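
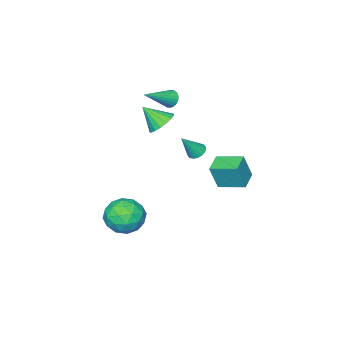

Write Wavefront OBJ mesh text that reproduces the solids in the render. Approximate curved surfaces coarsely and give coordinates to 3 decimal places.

v -1.619 2.264 0.015
v -1.181 2.07 1.468
v -2.192 3.605 0.367
v -1.754 3.411 1.82
v -0.626 2.749 -0.22
v -0.188 2.555 1.233
v -1.199 4.09 0.132
v -0.761 3.896 1.585
v 0.797 2.63 3.013
v 1.202 2.49 2.7
v 1.643 2.41 4.207
v 1.232 2.707 2.719
v 1.187 2.911 2.789
v 1.074 3.067 2.897
v 0.914 3.147 3.025
v 0.733 3.137 3.151
v 0.564 3.04 3.254
v 0.435 2.872 3.314
v 0.368 2.662 3.322
v 0.376 2.447 3.277
v 0.457 2.263 3.186
v 0.596 2.142 3.065
v 0.77 2.106 2.935
v 0.949 2.161 2.819
v 1.102 2.296 2.736
v -3.858 -3.873 2.103
v -3.6 -4.044 1.589
v -2.102 -4.087 3.057
v -3.567 -3.797 1.584
v -3.584 -3.563 1.668
v -3.649 -3.382 1.828
v -3.749 -3.286 2.035
v -3.869 -3.292 2.254
v -3.987 -3.398 2.447
v -4.082 -3.586 2.58
v -4.139 -3.823 2.631
v -4.147 -4.07 2.591
v -4.105 -4.282 2.466
v -4.021 -4.423 2.279
v -3.908 -4.469 2.061
v -3.787 -4.412 1.85
v -3.678 -4.262 1.684
v -0.591 -1.189 2.768
v -0.009 -1.488 2.225
v -0.109 -2.111 3.792
v 0.181 -1.181 2.412
v 0.195 -0.876 2.68
v 0.029 -0.642 2.969
v -0.279 -0.534 3.211
v -0.659 -0.575 3.352
v -1.023 -0.757 3.359
v -1.287 -1.038 3.231
v -1.393 -1.354 2.996
v -1.314 -1.631 2.709
v -1.07 -1.807 2.436
v -0.716 -1.842 2.238
v -0.333 -1.727 2.162
v 1.124 -0.776 -3.76
v 2.257 -0.849 -4.112
v 1.483 -2.031 -2.348
v 2.616 -2.104 -2.7
v 2.21 -1.102 -2.207
v 1.988 -0.326 -3.079
v 1.752 -2.554 -3.381
v 1.53 -1.778 -4.253
v 2.645 -1.947 -3.878
v 2.928 -1.05 -3.152
v 0.812 -1.83 -3.308
v 1.095 -0.933 -2.582
v 1.659 -0.702 -4.06
v 2.081 -2.178 -2.4
v 1.842 -1.589 -2.11
v 2.508 -1.631 -2.317
v 1.501 -0.395 -3.453
v 2.167 -0.438 -3.66
v 2.139 -0.587 -2.54
v 1.573 -2.442 -2.8
v 2.239 -2.485 -3.007
v 1.232 -1.249 -4.143
v 1.898 -1.291 -4.35
v 1.601 -2.293 -3.92
v 2.553 -1.391 -4.129
v 2.763 -2.128 -3.299
v 2.256 -2.393 -3.699
v 2.125 -1.937 -4.212
v 2.719 -0.863 -3.703
v 2.93 -1.601 -2.873
v 2.692 -1.012 -2.583
v 2.561 -0.556 -3.096
v 2.947 -1.509 -3.565
v 0.81 -1.279 -3.587
v 1.021 -2.017 -2.757
v 1.179 -2.324 -3.364
v 1.048 -1.868 -3.877
v 0.977 -0.752 -3.161
v 1.187 -1.489 -2.331
v 1.615 -0.943 -2.248
v 1.484 -0.487 -2.761
v 0.793 -1.371 -2.895
f 2 4 1
f 5 2 1
f 1 4 3
f 3 5 1
f 2 8 4
f 6 2 5
f 6 8 2
f 4 8 3
f 7 5 3
f 3 8 7
f 7 6 5
f 8 6 7
f 10 9 12
f 10 12 11
f 12 9 13
f 12 13 11
f 13 9 14
f 13 14 11
f 14 9 15
f 14 15 11
f 15 9 16
f 15 16 11
f 16 9 17
f 16 17 11
f 17 9 18
f 17 18 11
f 18 9 19
f 18 19 11
f 19 9 20
f 19 20 11
f 20 9 21
f 20 21 11
f 21 9 22
f 21 22 11
f 22 9 23
f 22 23 11
f 23 9 24
f 23 24 11
f 24 9 25
f 24 25 11
f 25 9 10
f 25 10 11
f 27 26 29
f 27 29 28
f 29 26 30
f 29 30 28
f 30 26 31
f 30 31 28
f 31 26 32
f 31 32 28
f 32 26 33
f 32 33 28
f 33 26 34
f 33 34 28
f 34 26 35
f 34 35 28
f 35 26 36
f 35 36 28
f 36 26 37
f 36 37 28
f 37 26 38
f 37 38 28
f 38 26 39
f 38 39 28
f 39 26 40
f 39 40 28
f 40 26 41
f 40 41 28
f 41 26 42
f 41 42 28
f 42 26 27
f 42 27 28
f 44 43 46
f 44 46 45
f 46 43 47
f 46 47 45
f 47 43 48
f 47 48 45
f 48 43 49
f 48 49 45
f 49 43 50
f 49 50 45
f 50 43 51
f 50 51 45
f 51 43 52
f 51 52 45
f 52 43 53
f 52 53 45
f 53 43 54
f 53 54 45
f 54 43 55
f 54 55 45
f 55 43 56
f 55 56 45
f 56 43 57
f 56 57 45
f 57 43 44
f 57 44 45
f 58 95 74
f 95 69 98
f 74 98 63
f 95 98 74
f 58 74 70
f 74 63 75
f 70 75 59
f 74 75 70
f 58 70 79
f 70 59 80
f 79 80 65
f 70 80 79
f 58 79 91
f 79 65 94
f 91 94 68
f 79 94 91
f 58 91 95
f 91 68 99
f 95 99 69
f 91 99 95
f 59 75 86
f 75 63 89
f 86 89 67
f 75 89 86
f 63 98 76
f 98 69 97
f 76 97 62
f 98 97 76
f 69 99 96
f 99 68 92
f 96 92 60
f 99 92 96
f 68 94 93
f 94 65 81
f 93 81 64
f 94 81 93
f 65 80 85
f 80 59 82
f 85 82 66
f 80 82 85
f 61 87 73
f 87 67 88
f 73 88 62
f 87 88 73
f 61 73 71
f 73 62 72
f 71 72 60
f 73 72 71
f 61 71 78
f 71 60 77
f 78 77 64
f 71 77 78
f 61 78 83
f 78 64 84
f 83 84 66
f 78 84 83
f 61 83 87
f 83 66 90
f 87 90 67
f 83 90 87
f 62 88 76
f 88 67 89
f 76 89 63
f 88 89 76
f 60 72 96
f 72 62 97
f 96 97 69
f 72 97 96
f 64 77 93
f 77 60 92
f 93 92 68
f 77 92 93
f 66 84 85
f 84 64 81
f 85 81 65
f 84 81 85
f 67 90 86
f 90 66 82
f 86 82 59
f 90 82 86



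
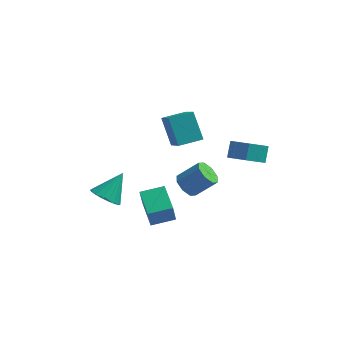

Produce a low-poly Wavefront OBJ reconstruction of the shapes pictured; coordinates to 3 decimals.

v 3.337 2.853 -0.861
v 4.233 2.42 -0.467
v 4.199 3.135 0.395
v 3.303 3.567 0.001
v 4.383 3.043 -0.977
v 4.35 3.757 -0.115
v 3.921 3.554 -1.419
v 3.887 4.268 -0.558
v 3.117 3.655 -1.534
v 3.083 4.369 -0.673
v 2.441 3.285 -1.255
v 2.407 4 -0.393
v 2.29 2.663 -0.745
v 2.257 3.377 0.117
v 2.753 2.152 -0.302
v 2.719 2.866 0.559
v 3.557 2.051 -0.187
v 3.523 2.765 0.674
v -3.997 -0.031 -3.732
v -3.524 0.519 -4.406
v -3.323 1.111 -2.328
v -3.89 0.707 -4.383
v -4.274 0.767 -4.248
v -4.61 0.69 -4.023
v -4.84 0.487 -3.748
v -4.924 0.196 -3.47
v -4.848 -0.135 -3.238
v -4.625 -0.448 -3.09
v -4.293 -0.689 -3.054
v -3.91 -0.816 -3.135
v -3.541 -0.807 -3.319
v -3.252 -0.664 -3.574
v -3.091 -0.411 -3.857
v -3.087 -0.093 -4.118
v -3.24 0.236 -4.312
v -0.26 1.755 0.324
v -1.111 2.584 1.858
v -1.149 3.148 -0.922
v -2 3.977 0.611
v 0.9 2.643 0.489
v 0.049 3.472 2.022
v 0.011 4.036 -0.758
v -0.84 4.865 0.776
v 1.034 -0.904 -0.668
v 1.478 -1.562 -0.876
v 2.589 -1.153 0.2
v 2.146 -0.496 0.408
v 1.623 -1.057 -1.218
v 2.734 -0.648 -0.142
v 1.424 -0.462 -1.238
v 2.535 -0.053 -0.162
v 0.996 -0.126 -0.924
v 2.108 0.282 0.152
v 0.591 -0.247 -0.46
v 1.702 0.162 0.616
v 0.446 -0.752 -0.118
v 1.557 -0.343 0.958
v 0.645 -1.347 -0.098
v 1.756 -0.938 0.978
v 1.072 -1.682 -0.412
v 2.184 -1.274 0.664
v -0.688 -1.852 -3.788
v -0.741 -2.181 -2.542
v -1.688 -0.302 -3.422
v -1.742 -0.632 -2.176
v 0.522 -1.128 -3.544
v 0.468 -1.458 -2.298
v -0.479 0.421 -3.178
v -0.532 0.092 -1.932
f 2 1 5
f 2 5 3
f 3 5 6
f 3 6 4
f 5 1 7
f 5 7 6
f 6 7 8
f 6 8 4
f 7 1 9
f 7 9 8
f 8 9 10
f 8 10 4
f 9 1 11
f 9 11 10
f 10 11 12
f 10 12 4
f 11 1 13
f 11 13 12
f 12 13 14
f 12 14 4
f 13 1 15
f 13 15 14
f 14 15 16
f 14 16 4
f 15 1 17
f 15 17 16
f 16 17 18
f 16 18 4
f 17 1 2
f 17 2 18
f 18 2 3
f 18 3 4
f 20 19 22
f 20 22 21
f 22 19 23
f 22 23 21
f 23 19 24
f 23 24 21
f 24 19 25
f 24 25 21
f 25 19 26
f 25 26 21
f 26 19 27
f 26 27 21
f 27 19 28
f 27 28 21
f 28 19 29
f 28 29 21
f 29 19 30
f 29 30 21
f 30 19 31
f 30 31 21
f 31 19 32
f 31 32 21
f 32 19 33
f 32 33 21
f 33 19 34
f 33 34 21
f 34 19 35
f 34 35 21
f 35 19 20
f 35 20 21
f 37 39 36
f 40 37 36
f 36 39 38
f 38 40 36
f 37 43 39
f 41 37 40
f 41 43 37
f 39 43 38
f 42 40 38
f 38 43 42
f 42 41 40
f 43 41 42
f 45 44 48
f 45 48 46
f 46 48 49
f 46 49 47
f 48 44 50
f 48 50 49
f 49 50 51
f 49 51 47
f 50 44 52
f 50 52 51
f 51 52 53
f 51 53 47
f 52 44 54
f 52 54 53
f 53 54 55
f 53 55 47
f 54 44 56
f 54 56 55
f 55 56 57
f 55 57 47
f 56 44 58
f 56 58 57
f 57 58 59
f 57 59 47
f 58 44 60
f 58 60 59
f 59 60 61
f 59 61 47
f 60 44 45
f 60 45 61
f 61 45 46
f 61 46 47
f 63 65 62
f 66 63 62
f 62 65 64
f 64 66 62
f 63 69 65
f 67 63 66
f 67 69 63
f 65 69 64
f 68 66 64
f 64 69 68
f 68 67 66
f 69 67 68



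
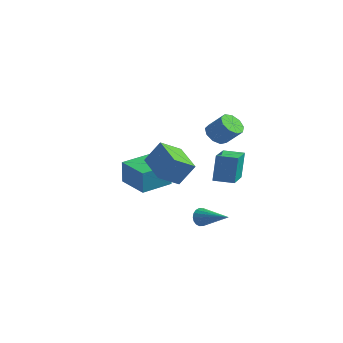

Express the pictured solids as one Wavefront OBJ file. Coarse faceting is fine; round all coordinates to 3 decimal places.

v 2.85 -0.442 -0.071
v 2.726 -0.091 1.526
v 1.702 1.196 -0.52
v 1.578 1.547 1.078
v 3.782 0.193 -0.138
v 3.658 0.544 1.46
v 2.634 1.831 -0.586
v 2.51 2.182 1.011
v 0.813 0.739 -3.756
v 0.994 0.444 -4.258
v 2.687 0.881 -3.164
v 0.999 0.704 -4.336
v 0.967 0.971 -4.299
v 0.905 1.192 -4.154
v 0.824 1.324 -3.931
v 0.742 1.339 -3.673
v 0.673 1.236 -3.431
v 0.632 1.035 -3.254
v 0.627 0.775 -3.176
v 0.659 0.507 -3.213
v 0.722 0.286 -3.358
v 0.802 0.155 -3.581
v 0.885 0.139 -3.839
v 0.953 0.242 -4.081
v -3.731 -0.697 -2.186
v -3.589 -0.837 -0.699
v -3.532 1.156 -2.03
v -3.39 1.016 -0.543
v -1.91 -0.876 -2.377
v -1.768 -1.016 -0.89
v -1.711 0.977 -2.221
v -1.569 0.837 -0.734
v 2.438 0.209 2.853
v 2.982 -0.023 2.409
v 3.847 0.258 3.324
v 3.302 0.491 3.767
v 2.899 0.471 2.336
v 3.763 0.752 3.251
v 2.599 0.842 2.505
v 3.464 1.124 3.42
v 2.224 0.918 2.837
v 3.089 1.199 3.751
v 1.949 0.661 3.176
v 2.814 0.943 4.09
v 1.902 0.194 3.363
v 2.767 0.475 4.278
v 2.106 -0.267 3.312
v 2.971 0.015 4.227
v 2.465 -0.504 3.046
v 3.33 -0.223 3.961
v 2.811 -0.408 2.689
v 3.676 -0.127 3.604
v -0.404 -2.113 0.836
v 0.139 -1.505 2.072
v -0.105 -0.951 0.134
v 0.437 -0.343 1.369
v 1.443 -2.857 0.391
v 1.985 -2.249 1.626
v 1.741 -1.695 -0.312
v 2.284 -1.087 0.924
f 2 4 1
f 5 2 1
f 1 4 3
f 3 5 1
f 2 8 4
f 6 2 5
f 6 8 2
f 4 8 3
f 7 5 3
f 3 8 7
f 7 6 5
f 8 6 7
f 10 9 12
f 10 12 11
f 12 9 13
f 12 13 11
f 13 9 14
f 13 14 11
f 14 9 15
f 14 15 11
f 15 9 16
f 15 16 11
f 16 9 17
f 16 17 11
f 17 9 18
f 17 18 11
f 18 9 19
f 18 19 11
f 19 9 20
f 19 20 11
f 20 9 21
f 20 21 11
f 21 9 22
f 21 22 11
f 22 9 23
f 22 23 11
f 23 9 24
f 23 24 11
f 24 9 10
f 24 10 11
f 26 28 25
f 29 26 25
f 25 28 27
f 27 29 25
f 26 32 28
f 30 26 29
f 30 32 26
f 28 32 27
f 31 29 27
f 27 32 31
f 31 30 29
f 32 30 31
f 34 33 37
f 34 37 35
f 35 37 38
f 35 38 36
f 37 33 39
f 37 39 38
f 38 39 40
f 38 40 36
f 39 33 41
f 39 41 40
f 40 41 42
f 40 42 36
f 41 33 43
f 41 43 42
f 42 43 44
f 42 44 36
f 43 33 45
f 43 45 44
f 44 45 46
f 44 46 36
f 45 33 47
f 45 47 46
f 46 47 48
f 46 48 36
f 47 33 49
f 47 49 48
f 48 49 50
f 48 50 36
f 49 33 51
f 49 51 50
f 50 51 52
f 50 52 36
f 51 33 34
f 51 34 52
f 52 34 35
f 52 35 36
f 54 56 53
f 57 54 53
f 53 56 55
f 55 57 53
f 54 60 56
f 58 54 57
f 58 60 54
f 56 60 55
f 59 57 55
f 55 60 59
f 59 58 57
f 60 58 59



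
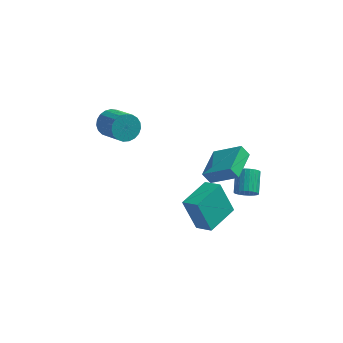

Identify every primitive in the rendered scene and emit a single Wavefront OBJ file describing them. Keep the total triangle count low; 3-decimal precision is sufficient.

v 3.842 -1.515 -2.867
v 4.569 -1.565 -2.736
v 4.525 -0.234 -1.983
v 3.798 -0.185 -2.113
v 4.566 -1.423 -2.988
v 4.522 -0.092 -2.234
v 4.453 -1.295 -3.221
v 4.409 0.036 -2.467
v 4.248 -1.2 -3.4
v 4.203 0.131 -2.646
v 3.98 -1.154 -3.497
v 3.936 0.177 -2.744
v 3.691 -1.162 -3.499
v 3.647 0.169 -2.746
v 3.426 -1.225 -3.405
v 3.381 0.106 -2.652
v 3.223 -1.331 -3.228
v 3.179 -0 -2.475
v 3.115 -1.466 -2.997
v 3.071 -0.135 -2.244
v 3.118 -1.608 -2.746
v 3.074 -0.277 -1.992
v 3.231 -1.736 -2.513
v 3.187 -0.405 -1.759
v 3.437 -1.831 -2.334
v 3.392 -0.5 -1.58
v 3.704 -1.877 -2.236
v 3.66 -0.546 -1.483
v 3.993 -1.869 -2.234
v 3.949 -0.538 -1.481
v 4.259 -1.806 -2.328
v 4.214 -0.475 -1.575
v 4.461 -1.7 -2.505
v 4.417 -0.369 -1.752
v 1.833 -2.357 -1.142
v 1.336 -2.277 -0.444
v 2.27 -0.325 -1.064
v 1.774 -0.245 -0.366
v 3.466 -2.755 0.066
v 2.97 -2.675 0.764
v 3.904 -0.723 0.144
v 3.407 -0.643 0.842
v 1.16 -3.519 -4.449
v 0.29 -3.093 -2.485
v 2.275 -1.659 -4.357
v 1.405 -1.234 -2.393
v 2.095 -4.106 -3.907
v 1.225 -3.681 -1.943
v 3.21 -2.247 -3.815
v 2.34 -1.821 -1.851
v -4.326 0.496 0.913
v -3.818 0.313 0.144
v -2.705 -1.019 1.198
v -3.214 -0.836 1.967
v -3.618 0.607 0.306
v -2.505 -0.725 1.359
v -3.54 0.883 0.572
v -2.428 -0.449 1.625
v -3.599 1.091 0.897
v -2.486 -0.241 1.951
v -3.783 1.197 1.226
v -2.671 -0.135 2.279
v -4.061 1.181 1.5
v -2.949 -0.151 2.553
v -4.385 1.047 1.673
v -3.273 -0.285 2.726
v -4.699 0.818 1.714
v -3.587 -0.514 2.767
v -4.948 0.533 1.617
v -3.836 -0.799 2.67
v -5.09 0.241 1.398
v -3.978 -1.09 2.452
v -5.1 -0.006 1.096
v -3.987 -1.338 2.149
v -4.976 -0.166 0.762
v -3.863 -1.498 1.815
v -4.739 -0.212 0.454
v -3.627 -1.544 1.507
v -4.432 -0.136 0.225
v -3.319 -1.468 1.279
v -4.105 0.05 0.116
v -2.993 -1.282 1.169
f 2 1 5
f 2 5 3
f 3 5 6
f 3 6 4
f 5 1 7
f 5 7 6
f 6 7 8
f 6 8 4
f 7 1 9
f 7 9 8
f 8 9 10
f 8 10 4
f 9 1 11
f 9 11 10
f 10 11 12
f 10 12 4
f 11 1 13
f 11 13 12
f 12 13 14
f 12 14 4
f 13 1 15
f 13 15 14
f 14 15 16
f 14 16 4
f 15 1 17
f 15 17 16
f 16 17 18
f 16 18 4
f 17 1 19
f 17 19 18
f 18 19 20
f 18 20 4
f 19 1 21
f 19 21 20
f 20 21 22
f 20 22 4
f 21 1 23
f 21 23 22
f 22 23 24
f 22 24 4
f 23 1 25
f 23 25 24
f 24 25 26
f 24 26 4
f 25 1 27
f 25 27 26
f 26 27 28
f 26 28 4
f 27 1 29
f 27 29 28
f 28 29 30
f 28 30 4
f 29 1 31
f 29 31 30
f 30 31 32
f 30 32 4
f 31 1 33
f 31 33 32
f 32 33 34
f 32 34 4
f 33 1 2
f 33 2 34
f 34 2 3
f 34 3 4
f 36 38 35
f 39 36 35
f 35 38 37
f 37 39 35
f 36 42 38
f 40 36 39
f 40 42 36
f 38 42 37
f 41 39 37
f 37 42 41
f 41 40 39
f 42 40 41
f 44 46 43
f 47 44 43
f 43 46 45
f 45 47 43
f 44 50 46
f 48 44 47
f 48 50 44
f 46 50 45
f 49 47 45
f 45 50 49
f 49 48 47
f 50 48 49
f 52 51 55
f 52 55 53
f 53 55 56
f 53 56 54
f 55 51 57
f 55 57 56
f 56 57 58
f 56 58 54
f 57 51 59
f 57 59 58
f 58 59 60
f 58 60 54
f 59 51 61
f 59 61 60
f 60 61 62
f 60 62 54
f 61 51 63
f 61 63 62
f 62 63 64
f 62 64 54
f 63 51 65
f 63 65 64
f 64 65 66
f 64 66 54
f 65 51 67
f 65 67 66
f 66 67 68
f 66 68 54
f 67 51 69
f 67 69 68
f 68 69 70
f 68 70 54
f 69 51 71
f 69 71 70
f 70 71 72
f 70 72 54
f 71 51 73
f 71 73 72
f 72 73 74
f 72 74 54
f 73 51 75
f 73 75 74
f 74 75 76
f 74 76 54
f 75 51 77
f 75 77 76
f 76 77 78
f 76 78 54
f 77 51 79
f 77 79 78
f 78 79 80
f 78 80 54
f 79 51 81
f 79 81 80
f 80 81 82
f 80 82 54
f 81 51 52
f 81 52 82
f 82 52 53
f 82 53 54



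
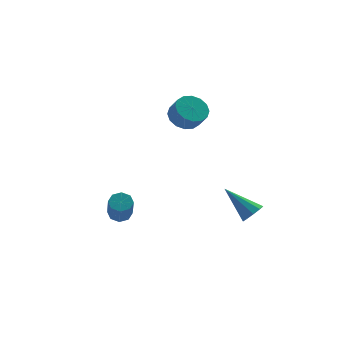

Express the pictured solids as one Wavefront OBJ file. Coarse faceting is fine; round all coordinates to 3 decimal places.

v 1.451 2.695 3.517
v 2.021 2.185 3.042
v 2.198 1.615 3.869
v 1.629 2.125 4.343
v 2.285 2.526 3.221
v 2.462 1.955 4.048
v 2.324 2.912 3.479
v 2.501 2.341 4.306
v 2.13 3.24 3.747
v 2.307 2.669 4.574
v 1.754 3.422 3.953
v 1.931 2.851 4.78
v 1.297 3.409 4.043
v 1.474 2.838 4.869
v 0.882 3.205 3.991
v 1.059 2.635 4.818
v 0.618 2.865 3.812
v 0.795 2.294 4.639
v 0.579 2.479 3.554
v 0.756 1.908 4.381
v 0.773 2.151 3.286
v 0.95 1.58 4.113
v 1.149 1.969 3.08
v 1.326 1.398 3.907
v 1.606 1.982 2.991
v 1.783 1.411 3.817
v -2.858 0.646 -1.065
v -2.303 0.799 -0.864
v -2.567 0.006 0.466
v -3.122 -0.146 0.265
v -2.628 1.11 -0.742
v -2.892 0.318 0.587
v -3.089 1.15 -0.81
v -3.353 0.358 0.519
v -3.414 0.895 -1.027
v -3.678 0.102 0.303
v -3.413 0.494 -1.266
v -3.677 -0.299 0.064
v -3.088 0.182 -1.387
v -3.352 -0.61 -0.058
v -2.627 0.142 -1.319
v -2.891 -0.65 0.01
v -2.302 0.398 -1.103
v -2.566 -0.395 0.227
v 3.894 -0.184 -2.544
v 4.407 -0.259 -2.089
v 2.966 1.164 -1.276
v 4.507 0.092 -2.388
v 4.321 0.314 -2.76
v 3.935 0.303 -3.032
v 3.53 0.065 -3.075
v 3.295 -0.29 -2.87
v 3.341 -0.595 -2.512
v 3.646 -0.707 -2.17
v 4.067 -0.575 -2.002
f 2 1 5
f 2 5 3
f 3 5 6
f 3 6 4
f 5 1 7
f 5 7 6
f 6 7 8
f 6 8 4
f 7 1 9
f 7 9 8
f 8 9 10
f 8 10 4
f 9 1 11
f 9 11 10
f 10 11 12
f 10 12 4
f 11 1 13
f 11 13 12
f 12 13 14
f 12 14 4
f 13 1 15
f 13 15 14
f 14 15 16
f 14 16 4
f 15 1 17
f 15 17 16
f 16 17 18
f 16 18 4
f 17 1 19
f 17 19 18
f 18 19 20
f 18 20 4
f 19 1 21
f 19 21 20
f 20 21 22
f 20 22 4
f 21 1 23
f 21 23 22
f 22 23 24
f 22 24 4
f 23 1 25
f 23 25 24
f 24 25 26
f 24 26 4
f 25 1 2
f 25 2 26
f 26 2 3
f 26 3 4
f 28 27 31
f 28 31 29
f 29 31 32
f 29 32 30
f 31 27 33
f 31 33 32
f 32 33 34
f 32 34 30
f 33 27 35
f 33 35 34
f 34 35 36
f 34 36 30
f 35 27 37
f 35 37 36
f 36 37 38
f 36 38 30
f 37 27 39
f 37 39 38
f 38 39 40
f 38 40 30
f 39 27 41
f 39 41 40
f 40 41 42
f 40 42 30
f 41 27 43
f 41 43 42
f 42 43 44
f 42 44 30
f 43 27 28
f 43 28 44
f 44 28 29
f 44 29 30
f 46 45 48
f 46 48 47
f 48 45 49
f 48 49 47
f 49 45 50
f 49 50 47
f 50 45 51
f 50 51 47
f 51 45 52
f 51 52 47
f 52 45 53
f 52 53 47
f 53 45 54
f 53 54 47
f 54 45 55
f 54 55 47
f 55 45 46
f 55 46 47



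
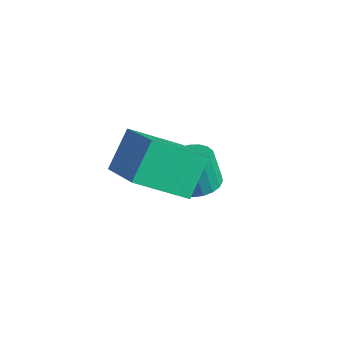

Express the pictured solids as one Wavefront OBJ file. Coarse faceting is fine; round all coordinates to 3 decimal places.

v -0.004 0.706 0.56
v -0.347 1.54 1.657
v 0.66 2.07 -0.27
v 0.317 2.905 0.827
v 1.823 0.335 1.413
v 1.48 1.17 2.51
v 2.487 1.7 0.583
v 2.144 2.534 1.68
v -0.577 4.018 -1.895
v 0.129 4.035 -1.826
v 0.024 3.799 -0.695
v -0.683 3.782 -0.765
v 0.056 4.316 -1.774
v -0.05 4.081 -0.643
v -0.127 4.546 -1.744
v -0.233 4.31 -0.613
v -0.388 4.684 -1.739
v -0.494 4.449 -0.608
v -0.682 4.707 -1.762
v -0.787 4.472 -0.631
v -0.957 4.611 -1.807
v -1.063 4.376 -0.676
v -1.167 4.412 -1.868
v -1.272 4.177 -0.737
v -1.275 4.146 -1.934
v -1.38 3.91 -0.803
v -1.262 3.857 -1.993
v -1.367 3.621 -0.862
v -1.131 3.595 -2.035
v -1.236 3.36 -0.904
v -0.904 3.407 -2.053
v -1.009 3.172 -0.922
v -0.621 3.325 -2.044
v -0.726 3.089 -0.913
v -0.33 3.362 -2.009
v -0.435 3.127 -0.878
v -0.082 3.513 -1.954
v -0.187 3.277 -0.823
v 0.081 3.75 -1.89
v -0.025 3.515 -0.759
f 2 4 1
f 5 2 1
f 1 4 3
f 3 5 1
f 2 8 4
f 6 2 5
f 6 8 2
f 4 8 3
f 7 5 3
f 3 8 7
f 7 6 5
f 8 6 7
f 10 9 13
f 10 13 11
f 11 13 14
f 11 14 12
f 13 9 15
f 13 15 14
f 14 15 16
f 14 16 12
f 15 9 17
f 15 17 16
f 16 17 18
f 16 18 12
f 17 9 19
f 17 19 18
f 18 19 20
f 18 20 12
f 19 9 21
f 19 21 20
f 20 21 22
f 20 22 12
f 21 9 23
f 21 23 22
f 22 23 24
f 22 24 12
f 23 9 25
f 23 25 24
f 24 25 26
f 24 26 12
f 25 9 27
f 25 27 26
f 26 27 28
f 26 28 12
f 27 9 29
f 27 29 28
f 28 29 30
f 28 30 12
f 29 9 31
f 29 31 30
f 30 31 32
f 30 32 12
f 31 9 33
f 31 33 32
f 32 33 34
f 32 34 12
f 33 9 35
f 33 35 34
f 34 35 36
f 34 36 12
f 35 9 37
f 35 37 36
f 36 37 38
f 36 38 12
f 37 9 39
f 37 39 38
f 38 39 40
f 38 40 12
f 39 9 10
f 39 10 40
f 40 10 11
f 40 11 12



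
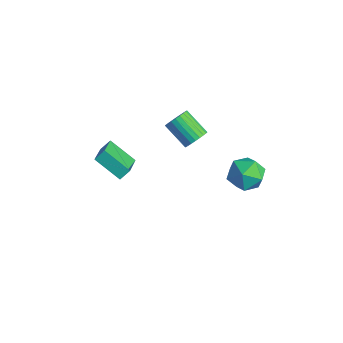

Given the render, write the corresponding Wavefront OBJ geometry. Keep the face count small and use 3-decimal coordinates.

v -0.798 0.946 2.268
v -0.386 0.366 2.613
v -1.829 -0.065 3.616
v -2.242 0.514 3.272
v -0.326 0.603 2.801
v -1.769 0.172 3.804
v -0.338 0.892 2.908
v -1.781 0.461 3.911
v -0.42 1.189 2.917
v -1.863 0.758 3.921
v -0.559 1.449 2.828
v -2.002 1.018 3.832
v -0.735 1.632 2.654
v -2.179 1.201 3.657
v -0.921 1.711 2.421
v -2.364 1.28 3.424
v -1.088 1.673 2.164
v -2.531 1.242 3.168
v -1.211 1.525 1.924
v -2.654 1.094 2.927
v -1.271 1.288 1.736
v -2.714 0.857 2.739
v -1.259 0.999 1.629
v -2.702 0.568 2.632
v -1.177 0.702 1.619
v -2.62 0.271 2.623
v -1.038 0.442 1.708
v -2.481 0.011 2.712
v -0.861 0.259 1.883
v -2.305 -0.172 2.886
v -0.676 0.18 2.116
v -2.119 -0.251 3.119
v -0.509 0.218 2.372
v -1.952 -0.213 3.376
v 3.164 1.863 2.218
v 3.892 2.382 3.017
v 3.488 0.138 3.043
v 4.216 0.657 3.842
v 3.037 0.87 3.879
v 2.837 1.936 3.369
v 4.543 0.584 2.691
v 4.343 1.65 2.181
v 4.745 1.591 3.309
v 3.814 1.768 4.043
v 3.566 0.752 2.017
v 2.635 0.929 2.751
v -4.509 -3.119 0.268
v -3.105 -4.294 1.277
v -4.416 -2.514 0.842
v -3.012 -3.688 1.852
v -3.088 -2.332 -0.792
v -1.684 -3.506 0.218
v -2.995 -1.726 -0.217
v -1.591 -2.901 0.792
f 2 1 5
f 2 5 3
f 3 5 6
f 3 6 4
f 5 1 7
f 5 7 6
f 6 7 8
f 6 8 4
f 7 1 9
f 7 9 8
f 8 9 10
f 8 10 4
f 9 1 11
f 9 11 10
f 10 11 12
f 10 12 4
f 11 1 13
f 11 13 12
f 12 13 14
f 12 14 4
f 13 1 15
f 13 15 14
f 14 15 16
f 14 16 4
f 15 1 17
f 15 17 16
f 16 17 18
f 16 18 4
f 17 1 19
f 17 19 18
f 18 19 20
f 18 20 4
f 19 1 21
f 19 21 20
f 20 21 22
f 20 22 4
f 21 1 23
f 21 23 22
f 22 23 24
f 22 24 4
f 23 1 25
f 23 25 24
f 24 25 26
f 24 26 4
f 25 1 27
f 25 27 26
f 26 27 28
f 26 28 4
f 27 1 29
f 27 29 28
f 28 29 30
f 28 30 4
f 29 1 31
f 29 31 30
f 30 31 32
f 30 32 4
f 31 1 33
f 31 33 32
f 32 33 34
f 32 34 4
f 33 1 2
f 33 2 34
f 34 2 3
f 34 3 4
f 35 46 40
f 35 40 36
f 35 36 42
f 35 42 45
f 35 45 46
f 36 40 44
f 40 46 39
f 46 45 37
f 45 42 41
f 42 36 43
f 38 44 39
f 38 39 37
f 38 37 41
f 38 41 43
f 38 43 44
f 39 44 40
f 37 39 46
f 41 37 45
f 43 41 42
f 44 43 36
f 48 50 47
f 51 48 47
f 47 50 49
f 49 51 47
f 48 54 50
f 52 48 51
f 52 54 48
f 50 54 49
f 53 51 49
f 49 54 53
f 53 52 51
f 54 52 53



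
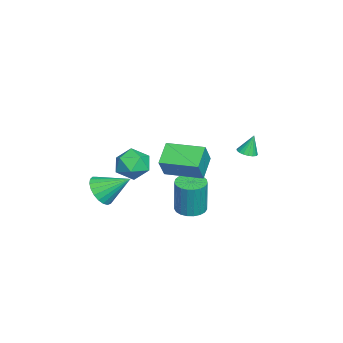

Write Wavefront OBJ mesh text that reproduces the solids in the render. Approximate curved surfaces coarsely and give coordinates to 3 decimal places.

v -3.518 -1.758 -0.795
v -2.511 -2.073 -0.32
v -3.349 -3.127 -2.06
v -2.342 -3.442 -1.585
v -3.331 -3.608 -1.008
v -3.435 -2.762 -0.226
v -2.425 -2.438 -2.154
v -2.529 -1.592 -1.372
v -1.836 -2.493 -1.16
v -2.396 -3.216 -0.452
v -3.464 -1.984 -1.928
v -4.024 -2.707 -1.22
v -2.978 3.788 0.335
v -2.53 3.412 0.507
v -3.162 4.132 1.565
v -2.399 3.645 0.462
v -2.382 3.907 0.391
v -2.484 4.145 0.31
v -2.683 4.313 0.233
v -2.941 4.376 0.177
v -3.206 4.324 0.152
v -3.426 4.165 0.163
v -3.557 3.932 0.208
v -3.574 3.67 0.279
v -3.472 3.432 0.361
v -3.273 3.264 0.437
v -3.015 3.201 0.494
v -2.75 3.253 0.519
v 1.999 1.41 -1.335
v 2.862 1.34 -1.415
v 3.065 1.38 0.735
v 2.201 1.45 0.815
v 2.815 1.699 -1.417
v 3.018 1.739 0.733
v 2.627 2.007 -1.405
v 2.83 2.047 0.745
v 2.331 2.213 -1.381
v 2.533 2.253 0.769
v 1.977 2.28 -1.349
v 2.179 2.32 0.801
v 1.626 2.196 -1.315
v 1.829 2.236 0.836
v 1.34 1.976 -1.284
v 1.543 2.016 0.866
v 1.168 1.659 -1.262
v 1.371 1.699 0.889
v 1.14 1.298 -1.252
v 1.342 1.338 0.898
v 1.26 0.957 -1.257
v 1.462 0.997 0.893
v 1.508 0.694 -1.276
v 1.71 0.734 0.875
v 1.841 0.555 -1.304
v 2.043 0.595 0.846
v 2.201 0.564 -1.338
v 2.403 0.604 0.812
v 2.526 0.719 -1.372
v 2.728 0.759 0.778
v 2.76 0.993 -1.399
v 2.962 1.033 0.751
v 2.891 0.149 1.705
v 1.619 0.331 2.478
v 3.241 2.259 1.783
v 1.968 2.441 2.556
v 3.632 -0.021 2.964
v 2.359 0.161 3.737
v 3.981 2.089 3.042
v 2.709 2.271 3.815
v 3.923 -2.999 0.764
v 4.778 -2.722 0.326
v 3.957 -1.441 1.816
v 4.494 -2.548 0.078
v 4.111 -2.452 -0.052
v 3.695 -2.45 -0.041
v 3.319 -2.544 0.11
v 3.047 -2.716 0.373
v 2.927 -2.937 0.704
v 2.979 -3.168 1.046
v 3.194 -3.371 1.338
v 3.535 -3.509 1.532
v 3.943 -3.559 1.592
v 4.348 -3.512 1.51
v 4.68 -3.376 1.298
v 4.88 -3.175 0.994
v 4.915 -2.944 0.65
f 1 12 6
f 1 6 2
f 1 2 8
f 1 8 11
f 1 11 12
f 2 6 10
f 6 12 5
f 12 11 3
f 11 8 7
f 8 2 9
f 4 10 5
f 4 5 3
f 4 3 7
f 4 7 9
f 4 9 10
f 5 10 6
f 3 5 12
f 7 3 11
f 9 7 8
f 10 9 2
f 14 13 16
f 14 16 15
f 16 13 17
f 16 17 15
f 17 13 18
f 17 18 15
f 18 13 19
f 18 19 15
f 19 13 20
f 19 20 15
f 20 13 21
f 20 21 15
f 21 13 22
f 21 22 15
f 22 13 23
f 22 23 15
f 23 13 24
f 23 24 15
f 24 13 25
f 24 25 15
f 25 13 26
f 25 26 15
f 26 13 27
f 26 27 15
f 27 13 28
f 27 28 15
f 28 13 14
f 28 14 15
f 30 29 33
f 30 33 31
f 31 33 34
f 31 34 32
f 33 29 35
f 33 35 34
f 34 35 36
f 34 36 32
f 35 29 37
f 35 37 36
f 36 37 38
f 36 38 32
f 37 29 39
f 37 39 38
f 38 39 40
f 38 40 32
f 39 29 41
f 39 41 40
f 40 41 42
f 40 42 32
f 41 29 43
f 41 43 42
f 42 43 44
f 42 44 32
f 43 29 45
f 43 45 44
f 44 45 46
f 44 46 32
f 45 29 47
f 45 47 46
f 46 47 48
f 46 48 32
f 47 29 49
f 47 49 48
f 48 49 50
f 48 50 32
f 49 29 51
f 49 51 50
f 50 51 52
f 50 52 32
f 51 29 53
f 51 53 52
f 52 53 54
f 52 54 32
f 53 29 55
f 53 55 54
f 54 55 56
f 54 56 32
f 55 29 57
f 55 57 56
f 56 57 58
f 56 58 32
f 57 29 59
f 57 59 58
f 58 59 60
f 58 60 32
f 59 29 30
f 59 30 60
f 60 30 31
f 60 31 32
f 62 64 61
f 65 62 61
f 61 64 63
f 63 65 61
f 62 68 64
f 66 62 65
f 66 68 62
f 64 68 63
f 67 65 63
f 63 68 67
f 67 66 65
f 68 66 67
f 70 69 72
f 70 72 71
f 72 69 73
f 72 73 71
f 73 69 74
f 73 74 71
f 74 69 75
f 74 75 71
f 75 69 76
f 75 76 71
f 76 69 77
f 76 77 71
f 77 69 78
f 77 78 71
f 78 69 79
f 78 79 71
f 79 69 80
f 79 80 71
f 80 69 81
f 80 81 71
f 81 69 82
f 81 82 71
f 82 69 83
f 82 83 71
f 83 69 84
f 83 84 71
f 84 69 85
f 84 85 71
f 85 69 70
f 85 70 71



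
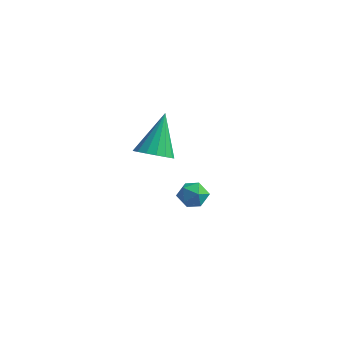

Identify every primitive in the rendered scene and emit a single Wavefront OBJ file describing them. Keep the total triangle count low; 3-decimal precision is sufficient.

v -2.961 -3.143 2.784
v -2.236 -2.715 2.606
v -3.219 -1.977 4.536
v -2.529 -2.496 2.417
v -2.92 -2.425 2.312
v -3.321 -2.518 2.315
v -3.64 -2.755 2.426
v -3.802 -3.08 2.618
v -3.772 -3.42 2.849
v -3.557 -3.696 3.064
v -3.204 -3.846 3.216
v -2.796 -3.834 3.268
v -2.426 -3.664 3.21
v -2.178 -3.375 3.054
v -2.11 -3.032 2.836
v -3.209 0.671 -2.239
v -2.826 0.644 -1.586
v -4.054 -0.084 -1.774
v -3.671 -0.111 -1.121
v -4.018 0.528 -1.33
v -3.496 0.995 -1.617
v -3.384 -0.435 -1.743
v -2.862 0.032 -2.03
v -2.934 -0.039 -1.28
v -3.326 0.556 -1.025
v -3.554 0.004 -2.335
v -3.946 0.599 -2.08
f 2 1 4
f 2 4 3
f 4 1 5
f 4 5 3
f 5 1 6
f 5 6 3
f 6 1 7
f 6 7 3
f 7 1 8
f 7 8 3
f 8 1 9
f 8 9 3
f 9 1 10
f 9 10 3
f 10 1 11
f 10 11 3
f 11 1 12
f 11 12 3
f 12 1 13
f 12 13 3
f 13 1 14
f 13 14 3
f 14 1 15
f 14 15 3
f 15 1 2
f 15 2 3
f 16 27 21
f 16 21 17
f 16 17 23
f 16 23 26
f 16 26 27
f 17 21 25
f 21 27 20
f 27 26 18
f 26 23 22
f 23 17 24
f 19 25 20
f 19 20 18
f 19 18 22
f 19 22 24
f 19 24 25
f 20 25 21
f 18 20 27
f 22 18 26
f 24 22 23
f 25 24 17



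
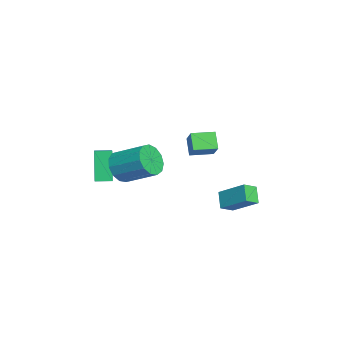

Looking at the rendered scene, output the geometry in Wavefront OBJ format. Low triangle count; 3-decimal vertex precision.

v -3.059 1.045 0.399
v -3.867 0.868 1.403
v -3.382 2.479 0.393
v -4.189 2.303 1.396
v -1.871 1.317 1.404
v -2.678 1.141 2.407
v -2.193 2.752 1.397
v -3.001 2.575 2.401
v 0.875 -4.232 0.168
v 0.006 -4.304 2.144
v 0.787 -3.225 0.166
v -0.082 -3.298 2.142
v 2.342 -4.102 0.818
v 1.473 -4.175 2.794
v 2.254 -3.096 0.816
v 1.385 -3.168 2.792
v 3.553 -2.547 2.577
v 4.429 -2.566 1.911
v 5.202 -0.833 2.878
v 4.327 -0.813 3.543
v 4.002 -2.217 1.628
v 4.775 -0.484 2.595
v 3.432 -1.973 1.646
v 4.206 -0.24 2.613
v 2.901 -1.911 1.959
v 3.675 -0.178 2.926
v 2.577 -2.051 2.469
v 3.351 -0.318 3.436
v 2.563 -2.348 3.013
v 3.337 -0.615 3.98
v 2.863 -2.708 3.418
v 3.637 -0.975 4.385
v 3.383 -3.017 3.556
v 4.156 -1.284 4.523
v 3.956 -3.176 3.383
v 4.73 -1.443 4.35
v 4.402 -3.136 2.954
v 5.175 -1.403 3.921
v 4.578 -2.908 2.405
v 5.351 -1.175 3.372
v -0.007 3.533 -1.285
v 0.907 4.976 -0.187
v 0.843 3.655 -2.152
v 1.757 5.097 -1.054
v 0.563 2.823 -0.826
v 1.477 4.265 0.272
v 1.413 2.944 -1.693
v 2.327 4.387 -0.595
f 2 4 1
f 5 2 1
f 1 4 3
f 3 5 1
f 2 8 4
f 6 2 5
f 6 8 2
f 4 8 3
f 7 5 3
f 3 8 7
f 7 6 5
f 8 6 7
f 10 12 9
f 13 10 9
f 9 12 11
f 11 13 9
f 10 16 12
f 14 10 13
f 14 16 10
f 12 16 11
f 15 13 11
f 11 16 15
f 15 14 13
f 16 14 15
f 18 17 21
f 18 21 19
f 19 21 22
f 19 22 20
f 21 17 23
f 21 23 22
f 22 23 24
f 22 24 20
f 23 17 25
f 23 25 24
f 24 25 26
f 24 26 20
f 25 17 27
f 25 27 26
f 26 27 28
f 26 28 20
f 27 17 29
f 27 29 28
f 28 29 30
f 28 30 20
f 29 17 31
f 29 31 30
f 30 31 32
f 30 32 20
f 31 17 33
f 31 33 32
f 32 33 34
f 32 34 20
f 33 17 35
f 33 35 34
f 34 35 36
f 34 36 20
f 35 17 37
f 35 37 36
f 36 37 38
f 36 38 20
f 37 17 39
f 37 39 38
f 38 39 40
f 38 40 20
f 39 17 18
f 39 18 40
f 40 18 19
f 40 19 20
f 42 44 41
f 45 42 41
f 41 44 43
f 43 45 41
f 42 48 44
f 46 42 45
f 46 48 42
f 44 48 43
f 47 45 43
f 43 48 47
f 47 46 45
f 48 46 47



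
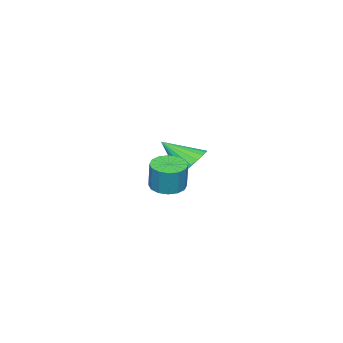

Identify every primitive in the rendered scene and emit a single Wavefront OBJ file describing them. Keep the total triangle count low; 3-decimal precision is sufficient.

v 1.285 -0.443 1.203
v 1.672 -0.977 1.223
v 1.842 -0.811 2.338
v 1.455 -0.277 2.317
v 1.883 -0.718 1.152
v 2.053 -0.552 2.267
v 1.933 -0.385 1.095
v 2.104 -0.219 2.21
v 1.81 -0.068 1.066
v 1.981 0.098 2.181
v 1.546 0.149 1.074
v 1.717 0.315 2.189
v 1.212 0.207 1.117
v 1.383 0.373 2.232
v 0.898 0.091 1.182
v 1.068 0.257 2.297
v 0.687 -0.168 1.253
v 0.857 -0.002 2.368
v 0.636 -0.501 1.31
v 0.807 -0.335 2.425
v 0.759 -0.818 1.339
v 0.93 -0.652 2.454
v 1.023 -1.035 1.331
v 1.194 -0.869 2.446
v 1.357 -1.093 1.288
v 1.528 -0.927 2.403
v -3.107 -2.301 0.11
v -2.682 -1.809 0.576
v -2.773 -3.499 1.07
v -2.985 -1.787 0.711
v -3.31 -1.853 0.741
v -3.599 -1.996 0.662
v -3.804 -2.193 0.488
v -3.887 -2.408 0.249
v -3.836 -2.605 -0.015
v -3.659 -2.749 -0.256
v -3.386 -2.816 -0.435
v -3.065 -2.794 -0.519
v -2.751 -2.687 -0.494
v -2.499 -2.513 -0.365
v -2.351 -2.302 -0.153
v -2.335 -2.092 0.104
v -2.451 -1.917 0.362
f 2 1 5
f 2 5 3
f 3 5 6
f 3 6 4
f 5 1 7
f 5 7 6
f 6 7 8
f 6 8 4
f 7 1 9
f 7 9 8
f 8 9 10
f 8 10 4
f 9 1 11
f 9 11 10
f 10 11 12
f 10 12 4
f 11 1 13
f 11 13 12
f 12 13 14
f 12 14 4
f 13 1 15
f 13 15 14
f 14 15 16
f 14 16 4
f 15 1 17
f 15 17 16
f 16 17 18
f 16 18 4
f 17 1 19
f 17 19 18
f 18 19 20
f 18 20 4
f 19 1 21
f 19 21 20
f 20 21 22
f 20 22 4
f 21 1 23
f 21 23 22
f 22 23 24
f 22 24 4
f 23 1 25
f 23 25 24
f 24 25 26
f 24 26 4
f 25 1 2
f 25 2 26
f 26 2 3
f 26 3 4
f 28 27 30
f 28 30 29
f 30 27 31
f 30 31 29
f 31 27 32
f 31 32 29
f 32 27 33
f 32 33 29
f 33 27 34
f 33 34 29
f 34 27 35
f 34 35 29
f 35 27 36
f 35 36 29
f 36 27 37
f 36 37 29
f 37 27 38
f 37 38 29
f 38 27 39
f 38 39 29
f 39 27 40
f 39 40 29
f 40 27 41
f 40 41 29
f 41 27 42
f 41 42 29
f 42 27 43
f 42 43 29
f 43 27 28
f 43 28 29



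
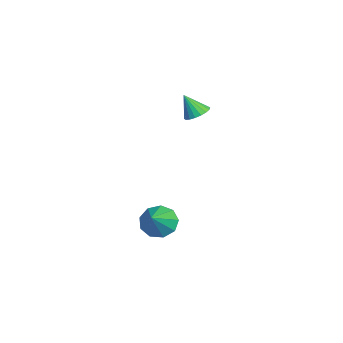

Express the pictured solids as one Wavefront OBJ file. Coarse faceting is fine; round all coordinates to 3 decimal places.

v 2.14 -2.179 -4.018
v 2.597 -2.666 -4.776
v 3.52 -2.681 -2.862
v 2.815 -2.01 -4.751
v 2.717 -1.434 -4.383
v 2.349 -1.206 -3.845
v 1.883 -1.433 -3.388
v 1.537 -2.009 -3.226
v 1.474 -2.664 -3.435
v 1.722 -3.092 -3.917
v 2.165 -3.093 -4.447
v -0.218 -0.016 2.313
v 0.326 0.369 2.633
v -0.462 -0.664 3.507
v 0.062 0.56 2.682
v -0.257 0.637 2.659
v -0.569 0.584 2.567
v -0.811 0.412 2.425
v -0.936 0.156 2.26
v -0.919 -0.135 2.106
v -0.763 -0.402 1.993
v -0.499 -0.593 1.943
v -0.18 -0.669 1.967
v 0.132 -0.617 2.059
v 0.374 -0.445 2.201
v 0.499 -0.188 2.366
v 0.482 0.102 2.52
f 2 1 4
f 2 4 3
f 4 1 5
f 4 5 3
f 5 1 6
f 5 6 3
f 6 1 7
f 6 7 3
f 7 1 8
f 7 8 3
f 8 1 9
f 8 9 3
f 9 1 10
f 9 10 3
f 10 1 11
f 10 11 3
f 11 1 2
f 11 2 3
f 13 12 15
f 13 15 14
f 15 12 16
f 15 16 14
f 16 12 17
f 16 17 14
f 17 12 18
f 17 18 14
f 18 12 19
f 18 19 14
f 19 12 20
f 19 20 14
f 20 12 21
f 20 21 14
f 21 12 22
f 21 22 14
f 22 12 23
f 22 23 14
f 23 12 24
f 23 24 14
f 24 12 25
f 24 25 14
f 25 12 26
f 25 26 14
f 26 12 27
f 26 27 14
f 27 12 13
f 27 13 14



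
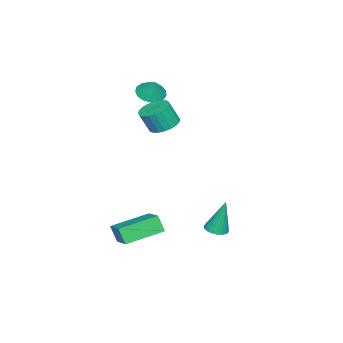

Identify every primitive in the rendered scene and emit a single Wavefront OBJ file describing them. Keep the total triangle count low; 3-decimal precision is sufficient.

v -2.504 -3.703 2.86
v -1.803 -4.16 2.795
v -2.136 -3.277 3.84
v -1.71 -3.816 2.611
v -1.799 -3.445 2.483
v -2.05 -3.133 2.442
v -2.404 -2.952 2.497
v -2.782 -2.943 2.634
v -3.096 -3.108 2.824
v -3.274 -3.409 3.022
v -3.276 -3.778 3.182
v -3.101 -4.129 3.269
v -2.789 -4.383 3.262
v -2.412 -4.481 3.163
v -2.056 -4.4 2.995
v 3.139 2.425 -3.038
v 3.593 1.992 -2.91
v 3.021 2.875 -1.082
v 3.737 2.212 -2.953
v 3.777 2.469 -3.009
v 3.707 2.718 -3.071
v 3.539 2.917 -3.127
v 3.301 3.03 -3.167
v 3.036 3.039 -3.185
v 2.788 2.941 -3.178
v 2.601 2.754 -3.146
v 2.508 2.511 -3.096
v 2.523 2.252 -3.035
v 2.645 2.023 -2.975
v 2.852 1.864 -2.926
v 3.109 1.801 -2.896
v 3.371 1.847 -2.89
v 0.407 -1.612 2.217
v 1.034 -2.112 1.879
v 1.32 -2.568 3.085
v 0.693 -2.068 3.423
v 1.205 -1.827 1.946
v 1.492 -2.282 3.152
v 1.255 -1.509 2.055
v 1.542 -1.965 3.26
v 1.176 -1.207 2.188
v 1.463 -1.662 3.393
v 0.98 -0.966 2.325
v 1.266 -1.422 3.531
v 0.696 -0.824 2.446
v 0.983 -1.28 3.652
v 0.369 -0.802 2.533
v 0.655 -1.258 3.738
v 0.047 -0.903 2.571
v 0.333 -1.359 3.776
v -0.22 -1.112 2.555
v 0.066 -1.568 3.761
v -0.392 -1.398 2.488
v -0.105 -1.853 3.694
v -0.442 -1.715 2.38
v -0.155 -2.171 3.585
v -0.363 -2.018 2.247
v -0.076 -2.473 3.452
v -0.166 -2.258 2.109
v 0.12 -2.714 3.315
v 0.117 -2.4 1.988
v 0.404 -2.856 3.194
v 0.445 -2.422 1.902
v 0.731 -2.878 3.107
v 0.767 -2.321 1.864
v 1.053 -2.777 3.069
v 2.514 -1.146 -4.217
v 2.37 -1.589 -3.298
v 3.638 -0.137 -3.554
v 3.494 -0.58 -2.635
v 4.066 -2.58 -4.665
v 3.922 -3.023 -3.746
v 5.19 -1.571 -4.002
v 5.046 -2.014 -3.083
f 2 1 4
f 2 4 3
f 4 1 5
f 4 5 3
f 5 1 6
f 5 6 3
f 6 1 7
f 6 7 3
f 7 1 8
f 7 8 3
f 8 1 9
f 8 9 3
f 9 1 10
f 9 10 3
f 10 1 11
f 10 11 3
f 11 1 12
f 11 12 3
f 12 1 13
f 12 13 3
f 13 1 14
f 13 14 3
f 14 1 15
f 14 15 3
f 15 1 2
f 15 2 3
f 17 16 19
f 17 19 18
f 19 16 20
f 19 20 18
f 20 16 21
f 20 21 18
f 21 16 22
f 21 22 18
f 22 16 23
f 22 23 18
f 23 16 24
f 23 24 18
f 24 16 25
f 24 25 18
f 25 16 26
f 25 26 18
f 26 16 27
f 26 27 18
f 27 16 28
f 27 28 18
f 28 16 29
f 28 29 18
f 29 16 30
f 29 30 18
f 30 16 31
f 30 31 18
f 31 16 32
f 31 32 18
f 32 16 17
f 32 17 18
f 34 33 37
f 34 37 35
f 35 37 38
f 35 38 36
f 37 33 39
f 37 39 38
f 38 39 40
f 38 40 36
f 39 33 41
f 39 41 40
f 40 41 42
f 40 42 36
f 41 33 43
f 41 43 42
f 42 43 44
f 42 44 36
f 43 33 45
f 43 45 44
f 44 45 46
f 44 46 36
f 45 33 47
f 45 47 46
f 46 47 48
f 46 48 36
f 47 33 49
f 47 49 48
f 48 49 50
f 48 50 36
f 49 33 51
f 49 51 50
f 50 51 52
f 50 52 36
f 51 33 53
f 51 53 52
f 52 53 54
f 52 54 36
f 53 33 55
f 53 55 54
f 54 55 56
f 54 56 36
f 55 33 57
f 55 57 56
f 56 57 58
f 56 58 36
f 57 33 59
f 57 59 58
f 58 59 60
f 58 60 36
f 59 33 61
f 59 61 60
f 60 61 62
f 60 62 36
f 61 33 63
f 61 63 62
f 62 63 64
f 62 64 36
f 63 33 65
f 63 65 64
f 64 65 66
f 64 66 36
f 65 33 34
f 65 34 66
f 66 34 35
f 66 35 36
f 68 70 67
f 71 68 67
f 67 70 69
f 69 71 67
f 68 74 70
f 72 68 71
f 72 74 68
f 70 74 69
f 73 71 69
f 69 74 73
f 73 72 71
f 74 72 73



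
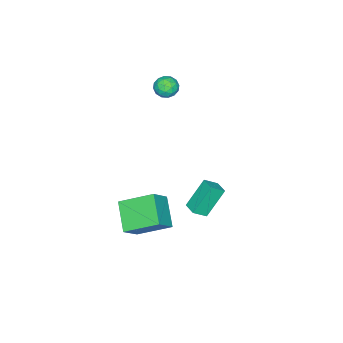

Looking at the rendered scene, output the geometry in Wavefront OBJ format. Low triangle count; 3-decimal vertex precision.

v 2.592 -1.207 -3.72
v 3.728 -1.311 -2.57
v 1.772 0.565 -2.75
v 2.908 0.46 -1.6
v 3.792 -0.06 -4.8
v 4.928 -0.165 -3.65
v 2.972 1.711 -3.83
v 4.108 1.607 -2.68
v 2.835 2.48 -1.547
v 1.743 2.921 0.02
v 2.213 2.96 -2.116
v 1.121 3.401 -0.549
v 3.299 3.219 -1.431
v 2.207 3.66 0.136
v 2.677 3.699 -2
v 1.585 4.14 -0.433
v -3.644 -2.486 0.64
v -2.973 -2.889 0.733
v -4.107 -3.011 1.707
v -3.436 -3.414 1.8
v -3.442 -2.63 1.891
v -3.156 -2.306 1.232
v -3.924 -3.594 1.208
v -3.638 -3.27 0.549
v -3.146 -3.573 1.085
v -2.848 -2.978 1.507
v -4.232 -2.922 0.933
v -3.934 -2.327 1.355
v -3.268 -2.642 0.593
v -3.812 -3.258 1.847
v -3.816 -2.798 1.901
v -3.421 -3.035 1.956
v -3.375 -2.299 0.886
v -2.981 -2.536 0.941
v -3.257 -2.384 1.622
v -4.099 -3.364 1.499
v -3.705 -3.601 1.554
v -3.659 -2.865 0.484
v -3.264 -3.102 0.539
v -3.823 -3.516 0.818
v -2.975 -3.281 0.854
v -3.247 -3.589 1.481
v -3.534 -3.695 1.133
v -3.366 -3.504 0.746
v -2.799 -2.931 1.103
v -3.072 -3.239 1.73
v -3.075 -2.779 1.783
v -2.907 -2.588 1.396
v -2.901 -3.333 1.309
v -4.008 -2.661 0.71
v -4.281 -2.969 1.337
v -4.173 -3.312 1.044
v -4.005 -3.121 0.657
v -3.833 -2.311 0.959
v -4.105 -2.619 1.586
v -3.714 -2.396 1.694
v -3.546 -2.205 1.307
v -4.179 -2.567 1.131
f 2 4 1
f 5 2 1
f 1 4 3
f 3 5 1
f 2 8 4
f 6 2 5
f 6 8 2
f 4 8 3
f 7 5 3
f 3 8 7
f 7 6 5
f 8 6 7
f 10 12 9
f 13 10 9
f 9 12 11
f 11 13 9
f 10 16 12
f 14 10 13
f 14 16 10
f 12 16 11
f 15 13 11
f 11 16 15
f 15 14 13
f 16 14 15
f 17 54 33
f 54 28 57
f 33 57 22
f 54 57 33
f 17 33 29
f 33 22 34
f 29 34 18
f 33 34 29
f 17 29 38
f 29 18 39
f 38 39 24
f 29 39 38
f 17 38 50
f 38 24 53
f 50 53 27
f 38 53 50
f 17 50 54
f 50 27 58
f 54 58 28
f 50 58 54
f 18 34 45
f 34 22 48
f 45 48 26
f 34 48 45
f 22 57 35
f 57 28 56
f 35 56 21
f 57 56 35
f 28 58 55
f 58 27 51
f 55 51 19
f 58 51 55
f 27 53 52
f 53 24 40
f 52 40 23
f 53 40 52
f 24 39 44
f 39 18 41
f 44 41 25
f 39 41 44
f 20 46 32
f 46 26 47
f 32 47 21
f 46 47 32
f 20 32 30
f 32 21 31
f 30 31 19
f 32 31 30
f 20 30 37
f 30 19 36
f 37 36 23
f 30 36 37
f 20 37 42
f 37 23 43
f 42 43 25
f 37 43 42
f 20 42 46
f 42 25 49
f 46 49 26
f 42 49 46
f 21 47 35
f 47 26 48
f 35 48 22
f 47 48 35
f 19 31 55
f 31 21 56
f 55 56 28
f 31 56 55
f 23 36 52
f 36 19 51
f 52 51 27
f 36 51 52
f 25 43 44
f 43 23 40
f 44 40 24
f 43 40 44
f 26 49 45
f 49 25 41
f 45 41 18
f 49 41 45



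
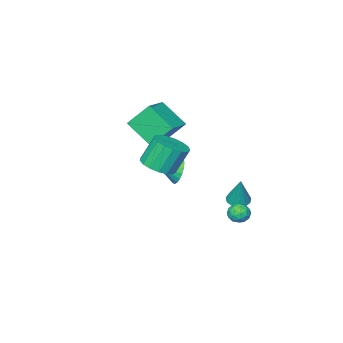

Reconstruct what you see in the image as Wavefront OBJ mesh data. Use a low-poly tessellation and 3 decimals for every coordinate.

v -1.34 -1.172 1.818
v -1.007 -2.7 2.968
v 0.113 -0.512 2.275
v 0.446 -2.039 3.425
v -0.526 -2.021 0.455
v -0.193 -3.548 1.605
v 0.927 -1.36 0.912
v 1.26 -2.888 2.062
v -2.993 1.198 -3.508
v -2.343 1.009 -3.577
v -2.647 1.742 -1.752
v -2.361 1.376 -3.687
v -2.58 1.686 -3.74
v -2.929 1.841 -3.719
v -3.299 1.792 -3.632
v -3.572 1.555 -3.504
v -3.66 1.204 -3.378
v -3.537 0.851 -3.293
v -3.241 0.609 -3.277
v -2.866 0.553 -3.333
v -2.531 0.703 -3.445
v 3.939 2.904 2.325
v 4.831 2.874 2.731
v 4.172 3.185 4.201
v 3.281 3.216 3.795
v 4.777 3.324 2.612
v 4.119 3.636 4.081
v 4.531 3.679 2.427
v 3.873 3.99 3.896
v 4.15 3.855 2.218
v 3.492 4.167 3.688
v 3.721 3.814 2.035
v 3.062 4.126 3.504
v 3.341 3.565 1.917
v 2.683 3.876 3.387
v 3.099 3.164 1.894
v 2.44 3.475 3.363
v 3.049 2.704 1.969
v 2.39 3.015 3.438
v 3.203 2.289 2.126
v 2.544 2.601 3.595
v 3.526 2.016 2.328
v 2.867 2.327 3.798
v 3.943 1.946 2.53
v 3.285 2.257 4
v 4.36 2.096 2.685
v 3.701 2.407 4.155
v 4.68 2.431 2.758
v 4.022 2.742 4.227
v -0.701 -1.072 -1.432
v -0.225 -0.772 -2.172
v 0.201 -1.608 -1.068
v -0.161 -0.49 -1.915
v -0.19 -0.308 -1.574
v -0.308 -0.259 -1.209
v -0.494 -0.351 -0.883
v -0.716 -0.567 -0.651
v -0.935 -0.871 -0.554
v -1.113 -1.209 -0.609
v -1.221 -1.524 -0.806
v -1.238 -1.761 -1.112
v -1.163 -1.879 -1.472
v -1.008 -1.857 -1.826
v -0.799 -1.7 -2.111
v -0.574 -1.434 -2.279
v -0.371 -1.106 -2.3
v -2.691 2.529 -3.867
v -2.085 2.788 -3.731
v -2.255 1.532 -3.909
v -1.649 1.791 -3.773
v -2.128 1.789 -3.3
v -2.397 2.405 -3.274
v -1.943 1.915 -4.366
v -2.212 2.531 -4.34
v -1.622 2.409 -4.039
v -1.737 2.33 -3.38
v -2.603 1.99 -4.26
v -2.718 1.911 -3.601
v -2.426 2.746 -3.795
v -1.914 1.574 -3.845
v -2.195 1.573 -3.567
v -1.839 1.725 -3.487
v -2.61 2.521 -3.527
v -2.254 2.673 -3.447
v -2.279 2.086 -3.194
v -2.086 1.647 -4.193
v -1.73 1.799 -4.113
v -2.501 2.595 -4.153
v -2.145 2.747 -4.073
v -2.061 2.234 -4.446
v -1.798 2.675 -3.896
v -1.542 2.089 -3.921
v -1.714 2.162 -4.27
v -1.873 2.524 -4.254
v -1.866 2.629 -3.509
v -1.609 2.043 -3.534
v -1.891 2.042 -3.256
v -2.049 2.404 -3.241
v -1.594 2.406 -3.69
v -2.731 2.277 -4.106
v -2.474 1.691 -4.131
v -2.291 1.916 -4.399
v -2.449 2.278 -4.384
v -2.798 2.231 -3.719
v -2.542 1.645 -3.744
v -2.467 1.796 -3.386
v -2.626 2.158 -3.37
v -2.746 1.914 -3.95
f 2 4 1
f 5 2 1
f 1 4 3
f 3 5 1
f 2 8 4
f 6 2 5
f 6 8 2
f 4 8 3
f 7 5 3
f 3 8 7
f 7 6 5
f 8 6 7
f 10 9 12
f 10 12 11
f 12 9 13
f 12 13 11
f 13 9 14
f 13 14 11
f 14 9 15
f 14 15 11
f 15 9 16
f 15 16 11
f 16 9 17
f 16 17 11
f 17 9 18
f 17 18 11
f 18 9 19
f 18 19 11
f 19 9 20
f 19 20 11
f 20 9 21
f 20 21 11
f 21 9 10
f 21 10 11
f 23 22 26
f 23 26 24
f 24 26 27
f 24 27 25
f 26 22 28
f 26 28 27
f 27 28 29
f 27 29 25
f 28 22 30
f 28 30 29
f 29 30 31
f 29 31 25
f 30 22 32
f 30 32 31
f 31 32 33
f 31 33 25
f 32 22 34
f 32 34 33
f 33 34 35
f 33 35 25
f 34 22 36
f 34 36 35
f 35 36 37
f 35 37 25
f 36 22 38
f 36 38 37
f 37 38 39
f 37 39 25
f 38 22 40
f 38 40 39
f 39 40 41
f 39 41 25
f 40 22 42
f 40 42 41
f 41 42 43
f 41 43 25
f 42 22 44
f 42 44 43
f 43 44 45
f 43 45 25
f 44 22 46
f 44 46 45
f 45 46 47
f 45 47 25
f 46 22 48
f 46 48 47
f 47 48 49
f 47 49 25
f 48 22 23
f 48 23 49
f 49 23 24
f 49 24 25
f 51 50 53
f 51 53 52
f 53 50 54
f 53 54 52
f 54 50 55
f 54 55 52
f 55 50 56
f 55 56 52
f 56 50 57
f 56 57 52
f 57 50 58
f 57 58 52
f 58 50 59
f 58 59 52
f 59 50 60
f 59 60 52
f 60 50 61
f 60 61 52
f 61 50 62
f 61 62 52
f 62 50 63
f 62 63 52
f 63 50 64
f 63 64 52
f 64 50 65
f 64 65 52
f 65 50 66
f 65 66 52
f 66 50 51
f 66 51 52
f 67 104 83
f 104 78 107
f 83 107 72
f 104 107 83
f 67 83 79
f 83 72 84
f 79 84 68
f 83 84 79
f 67 79 88
f 79 68 89
f 88 89 74
f 79 89 88
f 67 88 100
f 88 74 103
f 100 103 77
f 88 103 100
f 67 100 104
f 100 77 108
f 104 108 78
f 100 108 104
f 68 84 95
f 84 72 98
f 95 98 76
f 84 98 95
f 72 107 85
f 107 78 106
f 85 106 71
f 107 106 85
f 78 108 105
f 108 77 101
f 105 101 69
f 108 101 105
f 77 103 102
f 103 74 90
f 102 90 73
f 103 90 102
f 74 89 94
f 89 68 91
f 94 91 75
f 89 91 94
f 70 96 82
f 96 76 97
f 82 97 71
f 96 97 82
f 70 82 80
f 82 71 81
f 80 81 69
f 82 81 80
f 70 80 87
f 80 69 86
f 87 86 73
f 80 86 87
f 70 87 92
f 87 73 93
f 92 93 75
f 87 93 92
f 70 92 96
f 92 75 99
f 96 99 76
f 92 99 96
f 71 97 85
f 97 76 98
f 85 98 72
f 97 98 85
f 69 81 105
f 81 71 106
f 105 106 78
f 81 106 105
f 73 86 102
f 86 69 101
f 102 101 77
f 86 101 102
f 75 93 94
f 93 73 90
f 94 90 74
f 93 90 94
f 76 99 95
f 99 75 91
f 95 91 68
f 99 91 95



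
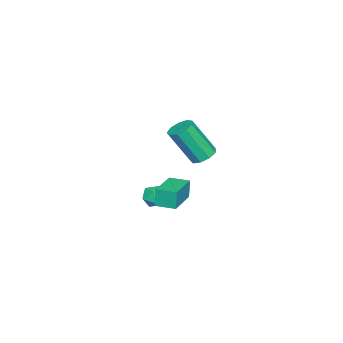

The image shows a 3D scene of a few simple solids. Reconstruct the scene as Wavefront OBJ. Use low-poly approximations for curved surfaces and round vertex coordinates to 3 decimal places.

v 0.602 -0.091 -2.924
v 0.452 -0.102 -1.855
v 0.532 0.997 -2.922
v 0.382 0.985 -1.852
v 2.558 0.035 -2.648
v 2.408 0.023 -1.578
v 2.488 1.122 -2.645
v 2.338 1.111 -1.576
v 0.164 -0.748 -2.776
v 0.545 -0.225 -3.126
v 0.475 -1.535 -3.614
v 0.856 -1.012 -3.964
v 1.091 -1.266 -3.315
v 0.899 -0.78 -2.796
v 0.121 -0.98 -3.944
v -0.071 -0.494 -3.425
v 0.519 -0.368 -3.847
v 1.118 -0.545 -3.458
v -0.098 -1.215 -3.282
v 0.501 -1.392 -2.893
v 3.283 2.868 1.945
v 3.875 2.588 1.671
v 4.229 1.532 3.522
v 3.637 1.812 3.795
v 3.977 3.008 1.892
v 4.331 1.952 3.743
v 3.754 3.363 2.137
v 4.108 2.307 3.988
v 3.311 3.486 2.292
v 3.664 2.43 4.143
v 2.854 3.32 2.285
v 3.208 2.264 4.135
v 2.599 2.943 2.118
v 2.952 1.886 3.969
v 2.663 2.53 1.87
v 3.017 1.474 3.721
v 3.018 2.275 1.657
v 3.372 1.219 3.508
v 3.497 2.298 1.579
v 3.85 1.242 3.429
f 2 4 1
f 5 2 1
f 1 4 3
f 3 5 1
f 2 8 4
f 6 2 5
f 6 8 2
f 4 8 3
f 7 5 3
f 3 8 7
f 7 6 5
f 8 6 7
f 9 20 14
f 9 14 10
f 9 10 16
f 9 16 19
f 9 19 20
f 10 14 18
f 14 20 13
f 20 19 11
f 19 16 15
f 16 10 17
f 12 18 13
f 12 13 11
f 12 11 15
f 12 15 17
f 12 17 18
f 13 18 14
f 11 13 20
f 15 11 19
f 17 15 16
f 18 17 10
f 22 21 25
f 22 25 23
f 23 25 26
f 23 26 24
f 25 21 27
f 25 27 26
f 26 27 28
f 26 28 24
f 27 21 29
f 27 29 28
f 28 29 30
f 28 30 24
f 29 21 31
f 29 31 30
f 30 31 32
f 30 32 24
f 31 21 33
f 31 33 32
f 32 33 34
f 32 34 24
f 33 21 35
f 33 35 34
f 34 35 36
f 34 36 24
f 35 21 37
f 35 37 36
f 36 37 38
f 36 38 24
f 37 21 39
f 37 39 38
f 38 39 40
f 38 40 24
f 39 21 22
f 39 22 40
f 40 22 23
f 40 23 24



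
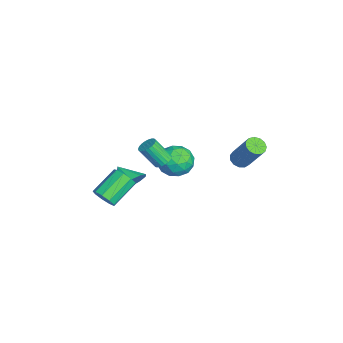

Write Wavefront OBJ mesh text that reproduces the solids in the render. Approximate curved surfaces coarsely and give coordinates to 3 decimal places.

v 3.13 2.477 0.944
v 3.656 2.364 0.728
v 4.497 3.049 2.42
v 3.97 3.163 2.636
v 3.584 2.67 0.64
v 4.425 3.356 2.332
v 3.368 2.915 0.648
v 4.209 3.601 2.34
v 3.076 3.021 0.75
v 3.917 3.707 2.442
v 2.801 2.955 0.914
v 3.642 3.64 2.606
v 2.631 2.736 1.087
v 3.472 3.422 2.779
v 2.618 2.436 1.215
v 3.459 3.121 2.907
v 2.768 2.148 1.257
v 3.609 2.834 2.949
v 3.033 1.965 1.199
v 3.874 2.651 2.891
v 3.328 1.945 1.061
v 4.169 2.631 2.753
v 3.561 2.094 0.885
v 4.401 2.779 2.577
v -0.547 -2.916 -3.731
v 0.013 -3.755 -3.768
v -1.473 -3.564 -3.049
v 0.172 -3.44 -3.253
v 0.056 -2.925 -2.92
v -0.291 -2.406 -2.897
v -0.735 -2.082 -3.192
v -1.108 -2.076 -3.693
v -1.266 -2.391 -4.208
v -1.15 -2.907 -4.541
v -0.803 -3.425 -4.564
v -0.359 -3.749 -4.269
v 1.988 0.196 -0.428
v 2.524 -0.19 0.377
v 1.096 -1.23 -0.517
v 1.632 -1.616 0.288
v 0.966 -0.829 0.434
v 1.518 0.052 0.49
v 2.102 -1.472 -0.63
v 2.654 -0.591 -0.574
v 2.594 -1.221 0.252
v 1.892 -0.823 0.91
v 1.728 -0.597 -1.05
v 1.026 -0.199 -0.392
v 2.334 0.128 -0.017
v 1.286 -1.548 -0.123
v 0.895 -1.086 -0.036
v 1.209 -1.312 0.437
v 1.743 0.271 0.049
v 2.058 0.044 0.522
v 1.142 -0.332 0.556
v 1.562 -1.464 -0.662
v 1.877 -1.691 -0.189
v 2.411 -0.108 -0.577
v 2.725 -0.334 -0.104
v 2.478 -1.088 -0.696
v 2.691 -0.705 0.382
v 2.166 -1.543 0.33
v 2.443 -1.458 -0.21
v 2.767 -0.94 -0.177
v 2.278 -0.471 0.769
v 1.754 -1.309 0.716
v 1.363 -0.846 0.803
v 1.687 -0.328 0.835
v 2.319 -1.077 0.696
v 1.866 -0.111 -0.856
v 1.342 -0.949 -0.909
v 1.933 -1.092 -0.975
v 2.257 -0.574 -0.943
v 1.454 0.123 -0.47
v 0.929 -0.715 -0.522
v 0.853 -0.48 0.037
v 1.177 0.038 0.07
v 1.301 -0.343 -0.836
v 2.296 -1.394 0.385
v 2.74 -1.17 0.621
v 2.527 -1.982 1.791
v 2.084 -2.206 1.555
v 2.586 -1.036 0.686
v 2.373 -1.848 1.856
v 2.388 -0.956 0.705
v 2.175 -1.768 1.875
v 2.175 -0.943 0.676
v 1.963 -1.755 1.846
v 1.982 -0.999 0.602
v 1.769 -1.81 1.772
v 1.836 -1.114 0.495
v 1.623 -1.926 1.665
v 1.76 -1.273 0.372
v 1.547 -2.084 1.542
v 1.766 -1.45 0.25
v 1.553 -2.261 1.42
v 1.853 -1.618 0.149
v 1.64 -2.43 1.319
v 2.007 -1.752 0.084
v 1.794 -2.564 1.254
v 2.205 -1.832 0.065
v 1.992 -2.644 1.235
v 2.417 -1.845 0.094
v 2.205 -2.657 1.264
v 2.611 -1.79 0.168
v 2.398 -2.601 1.338
v 2.757 -1.674 0.275
v 2.544 -2.486 1.445
v 2.833 -1.516 0.398
v 2.62 -2.327 1.568
v 2.827 -1.339 0.52
v 2.614 -2.15 1.69
v 1.811 -4.473 -2.876
v 2.22 -4.574 -2.267
v 1.218 -3.389 -1.396
v 0.809 -3.287 -2.004
v 2.417 -4.201 -2.548
v 1.414 -3.016 -1.677
v 2.33 -3.956 -2.982
v 1.328 -2.771 -2.111
v 2 -3.952 -3.366
v 0.998 -2.767 -2.495
v 1.582 -4.192 -3.521
v 0.58 -3.007 -2.65
v 1.271 -4.563 -3.374
v 0.269 -3.378 -2.502
v 1.213 -4.892 -2.994
v 0.211 -3.707 -2.122
v 1.434 -5.025 -2.558
v 0.432 -3.84 -1.687
v 1.832 -4.899 -2.271
v 0.83 -3.714 -1.4
f 2 1 5
f 2 5 3
f 3 5 6
f 3 6 4
f 5 1 7
f 5 7 6
f 6 7 8
f 6 8 4
f 7 1 9
f 7 9 8
f 8 9 10
f 8 10 4
f 9 1 11
f 9 11 10
f 10 11 12
f 10 12 4
f 11 1 13
f 11 13 12
f 12 13 14
f 12 14 4
f 13 1 15
f 13 15 14
f 14 15 16
f 14 16 4
f 15 1 17
f 15 17 16
f 16 17 18
f 16 18 4
f 17 1 19
f 17 19 18
f 18 19 20
f 18 20 4
f 19 1 21
f 19 21 20
f 20 21 22
f 20 22 4
f 21 1 23
f 21 23 22
f 22 23 24
f 22 24 4
f 23 1 2
f 23 2 24
f 24 2 3
f 24 3 4
f 26 25 28
f 26 28 27
f 28 25 29
f 28 29 27
f 29 25 30
f 29 30 27
f 30 25 31
f 30 31 27
f 31 25 32
f 31 32 27
f 32 25 33
f 32 33 27
f 33 25 34
f 33 34 27
f 34 25 35
f 34 35 27
f 35 25 36
f 35 36 27
f 36 25 26
f 36 26 27
f 37 74 53
f 74 48 77
f 53 77 42
f 74 77 53
f 37 53 49
f 53 42 54
f 49 54 38
f 53 54 49
f 37 49 58
f 49 38 59
f 58 59 44
f 49 59 58
f 37 58 70
f 58 44 73
f 70 73 47
f 58 73 70
f 37 70 74
f 70 47 78
f 74 78 48
f 70 78 74
f 38 54 65
f 54 42 68
f 65 68 46
f 54 68 65
f 42 77 55
f 77 48 76
f 55 76 41
f 77 76 55
f 48 78 75
f 78 47 71
f 75 71 39
f 78 71 75
f 47 73 72
f 73 44 60
f 72 60 43
f 73 60 72
f 44 59 64
f 59 38 61
f 64 61 45
f 59 61 64
f 40 66 52
f 66 46 67
f 52 67 41
f 66 67 52
f 40 52 50
f 52 41 51
f 50 51 39
f 52 51 50
f 40 50 57
f 50 39 56
f 57 56 43
f 50 56 57
f 40 57 62
f 57 43 63
f 62 63 45
f 57 63 62
f 40 62 66
f 62 45 69
f 66 69 46
f 62 69 66
f 41 67 55
f 67 46 68
f 55 68 42
f 67 68 55
f 39 51 75
f 51 41 76
f 75 76 48
f 51 76 75
f 43 56 72
f 56 39 71
f 72 71 47
f 56 71 72
f 45 63 64
f 63 43 60
f 64 60 44
f 63 60 64
f 46 69 65
f 69 45 61
f 65 61 38
f 69 61 65
f 80 79 83
f 80 83 81
f 81 83 84
f 81 84 82
f 83 79 85
f 83 85 84
f 84 85 86
f 84 86 82
f 85 79 87
f 85 87 86
f 86 87 88
f 86 88 82
f 87 79 89
f 87 89 88
f 88 89 90
f 88 90 82
f 89 79 91
f 89 91 90
f 90 91 92
f 90 92 82
f 91 79 93
f 91 93 92
f 92 93 94
f 92 94 82
f 93 79 95
f 93 95 94
f 94 95 96
f 94 96 82
f 95 79 97
f 95 97 96
f 96 97 98
f 96 98 82
f 97 79 99
f 97 99 98
f 98 99 100
f 98 100 82
f 99 79 101
f 99 101 100
f 100 101 102
f 100 102 82
f 101 79 103
f 101 103 102
f 102 103 104
f 102 104 82
f 103 79 105
f 103 105 104
f 104 105 106
f 104 106 82
f 105 79 107
f 105 107 106
f 106 107 108
f 106 108 82
f 107 79 109
f 107 109 108
f 108 109 110
f 108 110 82
f 109 79 111
f 109 111 110
f 110 111 112
f 110 112 82
f 111 79 80
f 111 80 112
f 112 80 81
f 112 81 82
f 114 113 117
f 114 117 115
f 115 117 118
f 115 118 116
f 117 113 119
f 117 119 118
f 118 119 120
f 118 120 116
f 119 113 121
f 119 121 120
f 120 121 122
f 120 122 116
f 121 113 123
f 121 123 122
f 122 123 124
f 122 124 116
f 123 113 125
f 123 125 124
f 124 125 126
f 124 126 116
f 125 113 127
f 125 127 126
f 126 127 128
f 126 128 116
f 127 113 129
f 127 129 128
f 128 129 130
f 128 130 116
f 129 113 131
f 129 131 130
f 130 131 132
f 130 132 116
f 131 113 114
f 131 114 132
f 132 114 115
f 132 115 116



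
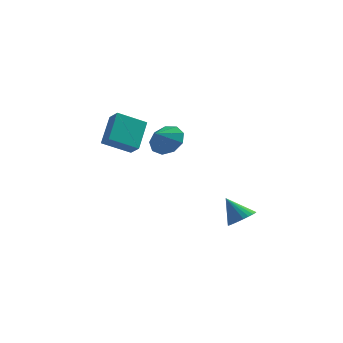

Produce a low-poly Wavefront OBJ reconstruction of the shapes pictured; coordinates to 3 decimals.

v 0.651 -0.804 3.313
v 1.057 -0.307 4.106
v 0.269 -1.596 4.007
v 0.404 -0.087 3.996
v -0.133 -0.203 3.567
v -0.304 -0.6 3.019
v -0.027 -1.093 2.609
v 0.567 -1.45 2.528
v 1.2 -1.504 2.815
v 1.577 -1.232 3.335
v 1.521 -0.758 3.845
v -3.831 2.98 1.398
v -3.746 4.466 2.808
v -2.375 3.686 0.565
v -2.29 5.172 1.975
v -3.25 2.428 1.945
v -3.165 3.914 3.355
v -1.794 3.134 1.112
v -1.709 4.62 2.522
v 4.203 1.045 -2.662
v 4.904 1.084 -2.165
v 3.277 1.335 -1.378
v 4.873 1.404 -2.26
v 4.74 1.67 -2.416
v 4.526 1.841 -2.609
v 4.262 1.89 -2.811
v 3.989 1.811 -2.989
v 3.749 1.615 -3.118
v 3.578 1.333 -3.178
v 3.502 1.006 -3.159
v 3.533 0.686 -3.064
v 3.666 0.42 -2.909
v 3.881 0.25 -2.715
v 4.145 0.2 -2.514
v 4.417 0.279 -2.335
v 4.657 0.475 -2.206
v 4.828 0.757 -2.146
f 2 1 4
f 2 4 3
f 4 1 5
f 4 5 3
f 5 1 6
f 5 6 3
f 6 1 7
f 6 7 3
f 7 1 8
f 7 8 3
f 8 1 9
f 8 9 3
f 9 1 10
f 9 10 3
f 10 1 11
f 10 11 3
f 11 1 2
f 11 2 3
f 13 15 12
f 16 13 12
f 12 15 14
f 14 16 12
f 13 19 15
f 17 13 16
f 17 19 13
f 15 19 14
f 18 16 14
f 14 19 18
f 18 17 16
f 19 17 18
f 21 20 23
f 21 23 22
f 23 20 24
f 23 24 22
f 24 20 25
f 24 25 22
f 25 20 26
f 25 26 22
f 26 20 27
f 26 27 22
f 27 20 28
f 27 28 22
f 28 20 29
f 28 29 22
f 29 20 30
f 29 30 22
f 30 20 31
f 30 31 22
f 31 20 32
f 31 32 22
f 32 20 33
f 32 33 22
f 33 20 34
f 33 34 22
f 34 20 35
f 34 35 22
f 35 20 36
f 35 36 22
f 36 20 37
f 36 37 22
f 37 20 21
f 37 21 22



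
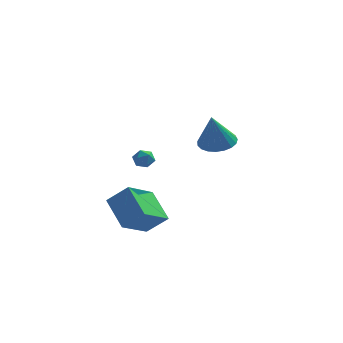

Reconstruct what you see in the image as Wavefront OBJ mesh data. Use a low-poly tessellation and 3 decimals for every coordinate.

v -3.163 1.184 -0.986
v -2.902 1.505 -1.489
v -2.198 0.895 -0.671
v -1.937 1.216 -1.174
v -2.218 1.546 -0.687
v -2.814 1.725 -0.882
v -2.286 0.675 -1.278
v -2.882 0.854 -1.473
v -2.36 1.191 -1.67
v -2.318 1.729 -1.305
v -2.782 0.671 -0.855
v -2.74 1.209 -0.49
v -3.7 -2.478 -2.705
v -2.557 -2.504 -1.687
v -2.812 -0.792 -3.657
v -1.67 -0.819 -2.64
v -2.61 -3.761 -3.96
v -1.468 -3.788 -2.943
v -1.723 -2.076 -4.913
v -0.58 -2.102 -3.895
v 1.898 -2.233 1.683
v 2.709 -2.817 1.531
v 1.722 -2.967 3.557
v 2.881 -2.466 1.685
v 2.884 -2.075 1.838
v 2.716 -1.711 1.964
v 2.407 -1.438 2.042
v 2.01 -1.302 2.058
v 1.593 -1.327 2.009
v 1.23 -1.509 1.903
v 0.982 -1.816 1.76
v 0.892 -2.195 1.603
v 0.977 -2.581 1.46
v 1.221 -2.907 1.356
v 1.582 -3.116 1.308
v 1.997 -3.172 1.325
v 2.396 -3.067 1.404
f 1 12 6
f 1 6 2
f 1 2 8
f 1 8 11
f 1 11 12
f 2 6 10
f 6 12 5
f 12 11 3
f 11 8 7
f 8 2 9
f 4 10 5
f 4 5 3
f 4 3 7
f 4 7 9
f 4 9 10
f 5 10 6
f 3 5 12
f 7 3 11
f 9 7 8
f 10 9 2
f 14 16 13
f 17 14 13
f 13 16 15
f 15 17 13
f 14 20 16
f 18 14 17
f 18 20 14
f 16 20 15
f 19 17 15
f 15 20 19
f 19 18 17
f 20 18 19
f 22 21 24
f 22 24 23
f 24 21 25
f 24 25 23
f 25 21 26
f 25 26 23
f 26 21 27
f 26 27 23
f 27 21 28
f 27 28 23
f 28 21 29
f 28 29 23
f 29 21 30
f 29 30 23
f 30 21 31
f 30 31 23
f 31 21 32
f 31 32 23
f 32 21 33
f 32 33 23
f 33 21 34
f 33 34 23
f 34 21 35
f 34 35 23
f 35 21 36
f 35 36 23
f 36 21 37
f 36 37 23
f 37 21 22
f 37 22 23



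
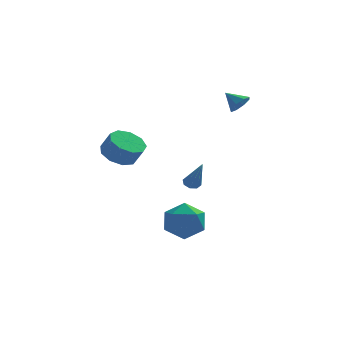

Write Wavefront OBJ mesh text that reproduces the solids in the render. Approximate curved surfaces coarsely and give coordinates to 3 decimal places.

v -0.184 0.186 -1.546
v 0.294 0.138 -1.717
v 0.324 -0.906 0.186
v 0.245 0.458 -1.5
v -0.055 0.62 -1.31
v -0.431 0.528 -1.258
v -0.662 0.235 -1.375
v -0.613 -0.085 -1.592
v -0.313 -0.247 -1.782
v 0.063 -0.155 -1.834
v 2.35 1.519 3.544
v 2.824 1.528 4.073
v 1.59 2.041 4.216
v 2.852 1.972 3.761
v 2.586 2.151 3.322
v 2.182 1.96 3.013
v 1.876 1.51 3.015
v 1.848 1.067 3.328
v 2.113 0.888 3.767
v 2.518 1.079 4.075
v -0.586 -1.239 -3.023
v 0.018 -1.759 -3.987
v -1.278 -3.061 -2.473
v -0.674 -3.581 -3.437
v -0.028 -3.107 -2.477
v 0.4 -1.981 -2.816
v -1.66 -2.839 -3.644
v -1.232 -1.713 -3.983
v -0.646 -2.748 -4.371
v 0.363 -2.914 -3.65
v -1.623 -1.906 -2.81
v -0.614 -2.072 -2.089
v -3.985 0.141 0.536
v -3.293 0.939 0.456
v -2.782 0.597 1.463
v -3.475 -0.201 1.544
v -3.878 1.155 0.826
v -3.367 0.813 1.833
v -4.513 0.896 1.06
v -4.002 0.555 2.068
v -4.902 0.284 1.05
v -4.391 -0.058 2.057
v -4.861 -0.395 0.799
v -4.351 -0.737 1.806
v -4.411 -0.823 0.425
v -3.901 -1.165 1.433
v -3.762 -0.801 0.104
v -3.251 -1.142 1.111
v -3.217 -0.337 -0.015
v -2.706 -0.679 0.992
v -3.032 0.35 0.124
v -2.521 0.008 1.131
f 2 1 4
f 2 4 3
f 4 1 5
f 4 5 3
f 5 1 6
f 5 6 3
f 6 1 7
f 6 7 3
f 7 1 8
f 7 8 3
f 8 1 9
f 8 9 3
f 9 1 10
f 9 10 3
f 10 1 2
f 10 2 3
f 12 11 14
f 12 14 13
f 14 11 15
f 14 15 13
f 15 11 16
f 15 16 13
f 16 11 17
f 16 17 13
f 17 11 18
f 17 18 13
f 18 11 19
f 18 19 13
f 19 11 20
f 19 20 13
f 20 11 12
f 20 12 13
f 21 32 26
f 21 26 22
f 21 22 28
f 21 28 31
f 21 31 32
f 22 26 30
f 26 32 25
f 32 31 23
f 31 28 27
f 28 22 29
f 24 30 25
f 24 25 23
f 24 23 27
f 24 27 29
f 24 29 30
f 25 30 26
f 23 25 32
f 27 23 31
f 29 27 28
f 30 29 22
f 34 33 37
f 34 37 35
f 35 37 38
f 35 38 36
f 37 33 39
f 37 39 38
f 38 39 40
f 38 40 36
f 39 33 41
f 39 41 40
f 40 41 42
f 40 42 36
f 41 33 43
f 41 43 42
f 42 43 44
f 42 44 36
f 43 33 45
f 43 45 44
f 44 45 46
f 44 46 36
f 45 33 47
f 45 47 46
f 46 47 48
f 46 48 36
f 47 33 49
f 47 49 48
f 48 49 50
f 48 50 36
f 49 33 51
f 49 51 50
f 50 51 52
f 50 52 36
f 51 33 34
f 51 34 52
f 52 34 35
f 52 35 36

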